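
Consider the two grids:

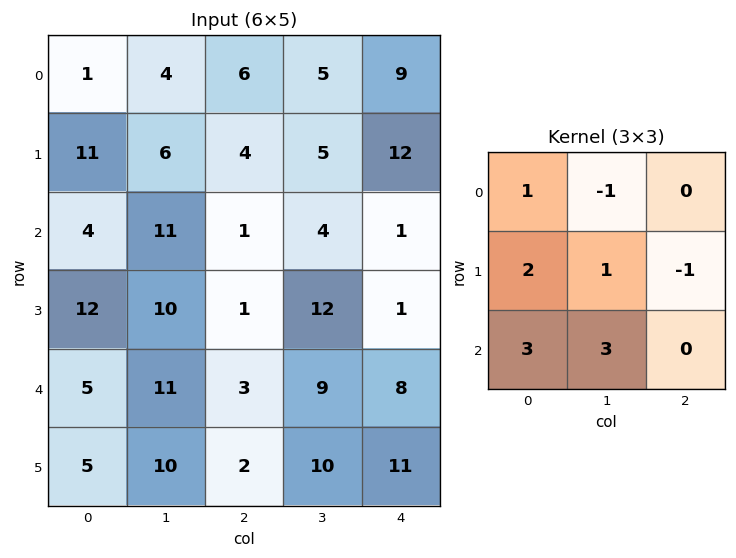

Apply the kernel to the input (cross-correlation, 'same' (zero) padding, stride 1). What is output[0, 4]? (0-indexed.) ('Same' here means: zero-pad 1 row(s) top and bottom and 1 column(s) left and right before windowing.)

The receptive field on the zero-padded input at this output position is [0 0 0 / 5 9 0 / 5 12 0]. Elementwise product with the kernel and sum: 0·1 + 0·-1 + 5·2 + 9·1 + 0·-1 + 5·3 + 12·3.

70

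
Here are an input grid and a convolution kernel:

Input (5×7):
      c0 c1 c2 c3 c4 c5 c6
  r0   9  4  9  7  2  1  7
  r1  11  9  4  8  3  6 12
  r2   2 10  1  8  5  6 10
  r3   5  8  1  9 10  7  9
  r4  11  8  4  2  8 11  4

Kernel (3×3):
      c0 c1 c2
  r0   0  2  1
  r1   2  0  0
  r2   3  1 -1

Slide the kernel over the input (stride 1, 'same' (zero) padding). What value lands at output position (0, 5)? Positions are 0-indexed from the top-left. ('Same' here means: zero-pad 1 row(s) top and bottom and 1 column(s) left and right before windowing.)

7

The receptive field on the zero-padded input at this output position is [0 0 0 / 2 1 7 / 3 6 12]. Elementwise product with the kernel and sum: 0·2 + 0·1 + 2·2 + 3·3 + 6·1 + 12·-1.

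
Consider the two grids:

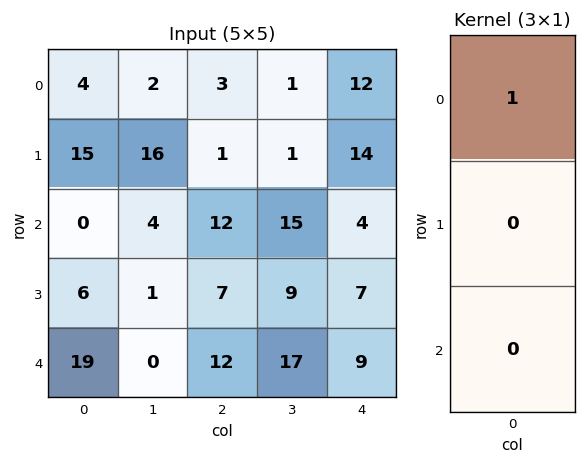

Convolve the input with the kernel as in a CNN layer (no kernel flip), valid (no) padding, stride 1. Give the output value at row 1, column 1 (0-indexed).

16

The receptive field on the input at this output position is [16 / 4 / 1]. Elementwise product with the kernel and sum: 16·1.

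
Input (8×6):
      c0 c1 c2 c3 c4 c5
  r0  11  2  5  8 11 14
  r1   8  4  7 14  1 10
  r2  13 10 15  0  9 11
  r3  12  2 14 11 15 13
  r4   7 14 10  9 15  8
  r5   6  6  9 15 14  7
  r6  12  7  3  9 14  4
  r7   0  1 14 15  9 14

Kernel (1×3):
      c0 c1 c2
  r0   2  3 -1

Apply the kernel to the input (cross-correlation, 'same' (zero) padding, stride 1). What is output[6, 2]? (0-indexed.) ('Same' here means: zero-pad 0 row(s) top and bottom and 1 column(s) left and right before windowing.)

The receptive field on the zero-padded input at this output position is [7 3 9]. Elementwise product with the kernel and sum: 7·2 + 3·3 + 9·-1.

14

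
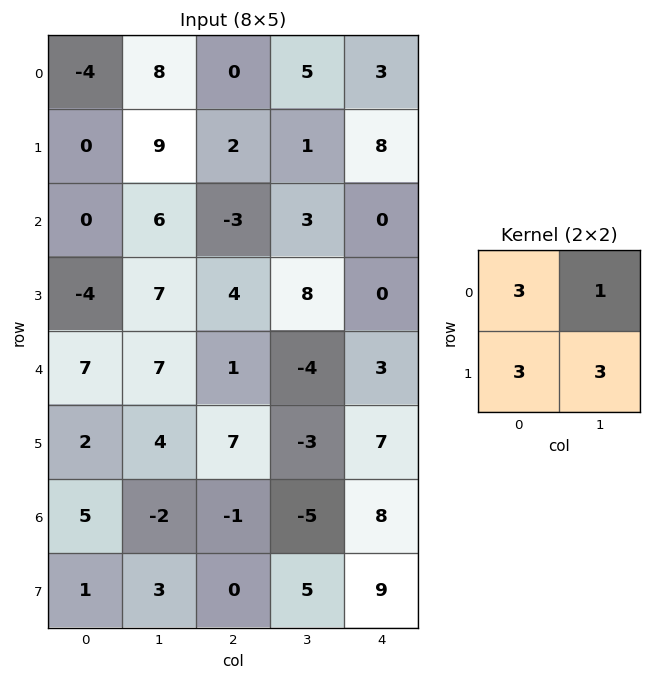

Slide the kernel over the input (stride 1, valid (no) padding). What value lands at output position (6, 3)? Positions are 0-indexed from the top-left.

35

The receptive field on the input at this output position is [-5 8 / 5 9]. Elementwise product with the kernel and sum: -5·3 + 8·1 + 5·3 + 9·3.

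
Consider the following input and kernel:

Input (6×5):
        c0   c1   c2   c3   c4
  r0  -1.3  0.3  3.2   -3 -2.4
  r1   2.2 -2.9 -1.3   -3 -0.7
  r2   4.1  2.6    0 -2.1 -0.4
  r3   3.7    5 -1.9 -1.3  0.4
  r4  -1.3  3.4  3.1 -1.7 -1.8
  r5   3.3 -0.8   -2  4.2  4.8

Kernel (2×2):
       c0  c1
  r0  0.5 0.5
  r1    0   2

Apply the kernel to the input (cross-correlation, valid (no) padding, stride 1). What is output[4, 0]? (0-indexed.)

The receptive field on the input at this output position is [-1.3 3.4 / 3.3 -0.8]. Elementwise product with the kernel and sum: -1.3·0.5 + 3.4·0.5 + -0.8·2.

-0.55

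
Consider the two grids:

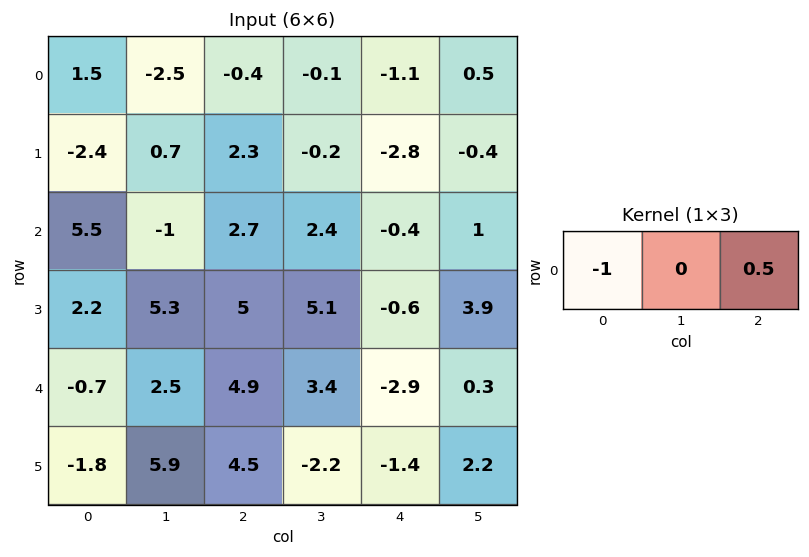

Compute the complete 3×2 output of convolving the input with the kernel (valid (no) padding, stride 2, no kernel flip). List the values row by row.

Output[0,0]: The receptive field on the input at this output position is [1.5 -2.5 -0.4]. Elementwise product with the kernel and sum: 1.5·-1 + -0.4·0.5.
Output[0,1]: The receptive field on the input at this output position is [-0.4 -0.1 -1.1]. Elementwise product with the kernel and sum: -0.4·-1 + -1.1·0.5.

-1.7 -0.15
-4.15 -2.9
3.15 -6.35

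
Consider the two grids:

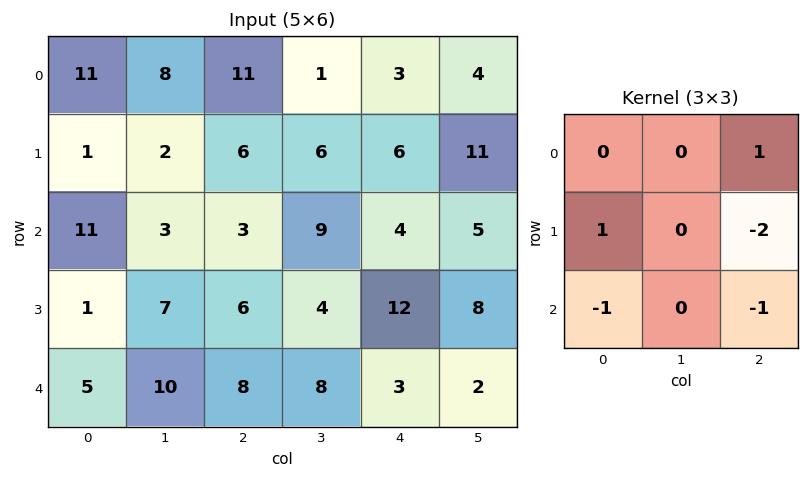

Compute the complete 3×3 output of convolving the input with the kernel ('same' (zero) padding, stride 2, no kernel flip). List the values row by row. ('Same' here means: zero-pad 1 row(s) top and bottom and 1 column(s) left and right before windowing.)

Output[0,0]: The receptive field on the zero-padded input at this output position is [0 0 0 / 0 11 8 / 0 1 2]. Elementwise product with the kernel and sum: 0·1 + 0·1 + 8·-2 + 0·-1 + 2·-1.

-18 -2 -24
-11 -20 -2
-13 -2 12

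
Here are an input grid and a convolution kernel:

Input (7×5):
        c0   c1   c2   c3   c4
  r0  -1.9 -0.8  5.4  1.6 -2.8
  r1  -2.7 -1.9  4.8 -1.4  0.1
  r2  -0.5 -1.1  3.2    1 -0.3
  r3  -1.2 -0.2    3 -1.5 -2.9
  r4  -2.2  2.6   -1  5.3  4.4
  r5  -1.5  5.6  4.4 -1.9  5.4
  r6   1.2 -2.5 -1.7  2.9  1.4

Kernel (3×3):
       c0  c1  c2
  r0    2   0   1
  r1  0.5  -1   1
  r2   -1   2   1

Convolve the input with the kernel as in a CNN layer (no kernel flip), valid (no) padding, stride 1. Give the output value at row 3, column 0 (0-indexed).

The receptive field on the input at this output position is [-1.2 -0.2 3 / -2.2 2.6 -1 / -1.5 5.6 4.4]. Elementwise product with the kernel and sum: -1.2·2 + 3·1 + -2.2·0.5 + 2.6·-1 + -1·1 + -1.5·-1 + 5.6·2 + 4.4·1.

13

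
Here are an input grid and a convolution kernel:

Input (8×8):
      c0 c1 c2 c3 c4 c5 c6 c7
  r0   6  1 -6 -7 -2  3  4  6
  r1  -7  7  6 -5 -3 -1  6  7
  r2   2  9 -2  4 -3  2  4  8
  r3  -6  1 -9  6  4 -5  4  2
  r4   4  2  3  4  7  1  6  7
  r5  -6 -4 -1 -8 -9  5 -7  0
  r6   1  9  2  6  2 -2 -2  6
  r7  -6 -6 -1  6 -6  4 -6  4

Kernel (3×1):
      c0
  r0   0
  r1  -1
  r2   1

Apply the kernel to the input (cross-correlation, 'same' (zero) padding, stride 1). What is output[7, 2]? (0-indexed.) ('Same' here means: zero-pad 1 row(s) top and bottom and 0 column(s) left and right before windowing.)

The receptive field on the zero-padded input at this output position is [2 / -1 / 0]. Elementwise product with the kernel and sum: -1·-1 + 0·1.

1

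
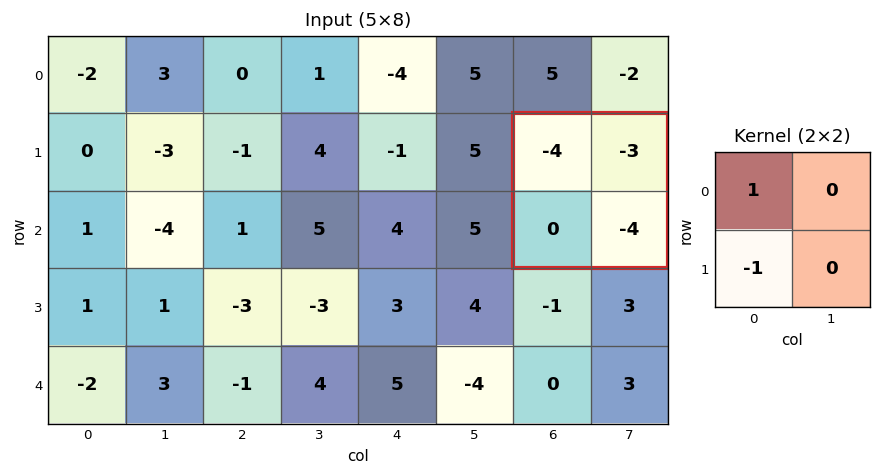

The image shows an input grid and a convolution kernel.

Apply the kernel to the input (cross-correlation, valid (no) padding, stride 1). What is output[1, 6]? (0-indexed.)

The receptive field on the input at this output position is [-4 -3 / 0 -4]. Elementwise product with the kernel and sum: -4·1 + 0·-1.

-4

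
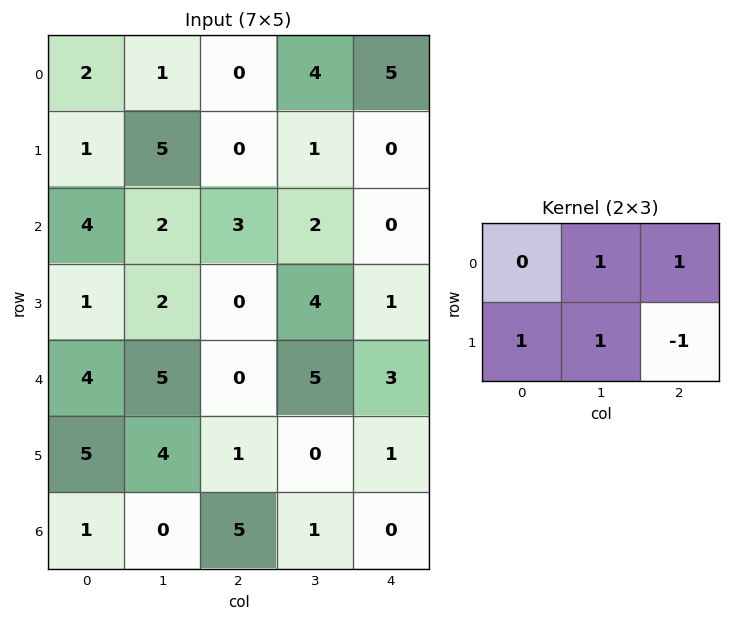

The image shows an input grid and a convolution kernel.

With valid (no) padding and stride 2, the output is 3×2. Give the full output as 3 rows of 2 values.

7 10
8 5
13 8

Output[0,0]: The receptive field on the input at this output position is [2 1 0 / 1 5 0]. Elementwise product with the kernel and sum: 1·1 + 0·1 + 1·1 + 5·1 + 0·-1.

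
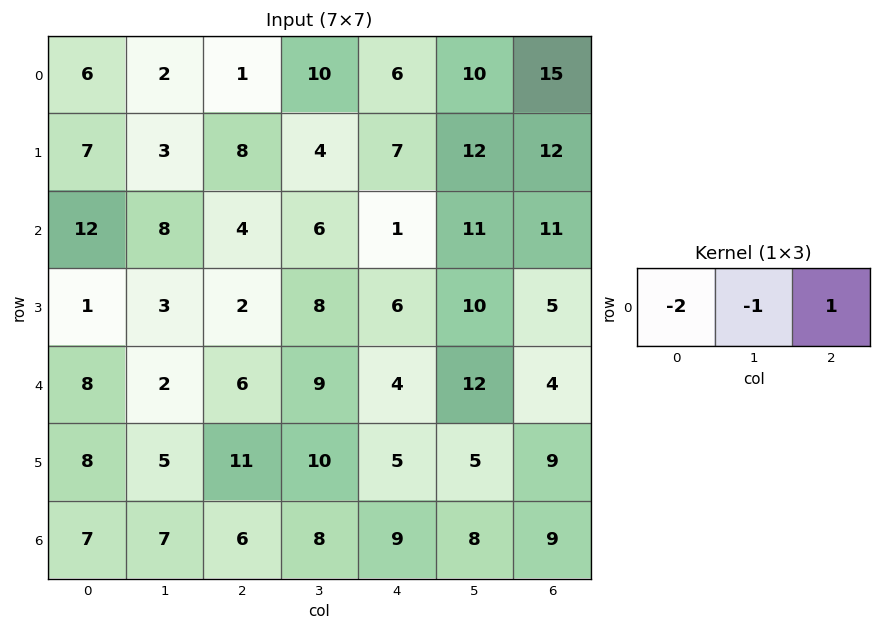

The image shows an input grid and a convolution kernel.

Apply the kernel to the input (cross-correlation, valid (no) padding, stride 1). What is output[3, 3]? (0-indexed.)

-12

The receptive field on the input at this output position is [8 6 10]. Elementwise product with the kernel and sum: 8·-2 + 6·-1 + 10·1.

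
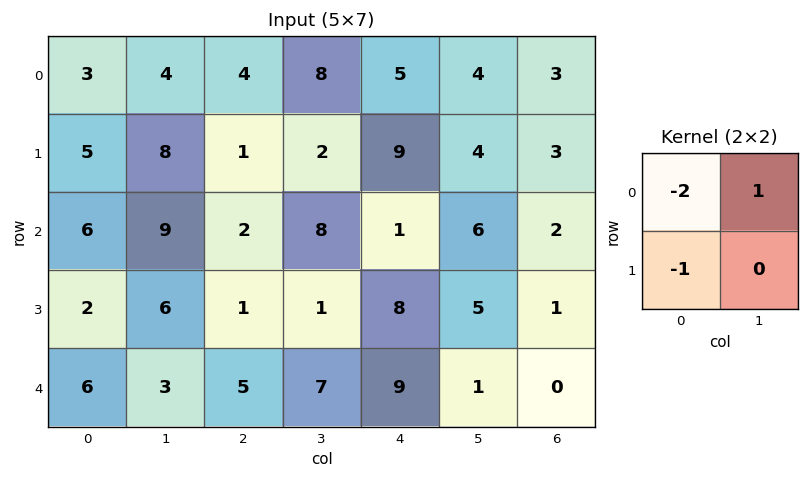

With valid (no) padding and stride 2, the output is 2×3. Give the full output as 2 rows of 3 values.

Output[0,0]: The receptive field on the input at this output position is [3 4 / 5 8]. Elementwise product with the kernel and sum: 3·-2 + 4·1 + 5·-1.
Output[0,1]: The receptive field on the input at this output position is [4 8 / 1 2]. Elementwise product with the kernel and sum: 4·-2 + 8·1 + 1·-1.

-7 -1 -15
-5 3 -4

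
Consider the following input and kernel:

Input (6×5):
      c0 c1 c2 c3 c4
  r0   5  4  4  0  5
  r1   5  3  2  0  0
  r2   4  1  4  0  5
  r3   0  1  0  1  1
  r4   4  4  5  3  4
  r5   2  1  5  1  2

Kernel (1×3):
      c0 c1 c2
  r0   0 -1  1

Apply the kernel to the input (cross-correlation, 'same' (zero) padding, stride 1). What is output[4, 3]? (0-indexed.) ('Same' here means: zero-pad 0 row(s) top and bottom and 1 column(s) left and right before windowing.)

The receptive field on the zero-padded input at this output position is [5 3 4]. Elementwise product with the kernel and sum: 3·-1 + 4·1.

1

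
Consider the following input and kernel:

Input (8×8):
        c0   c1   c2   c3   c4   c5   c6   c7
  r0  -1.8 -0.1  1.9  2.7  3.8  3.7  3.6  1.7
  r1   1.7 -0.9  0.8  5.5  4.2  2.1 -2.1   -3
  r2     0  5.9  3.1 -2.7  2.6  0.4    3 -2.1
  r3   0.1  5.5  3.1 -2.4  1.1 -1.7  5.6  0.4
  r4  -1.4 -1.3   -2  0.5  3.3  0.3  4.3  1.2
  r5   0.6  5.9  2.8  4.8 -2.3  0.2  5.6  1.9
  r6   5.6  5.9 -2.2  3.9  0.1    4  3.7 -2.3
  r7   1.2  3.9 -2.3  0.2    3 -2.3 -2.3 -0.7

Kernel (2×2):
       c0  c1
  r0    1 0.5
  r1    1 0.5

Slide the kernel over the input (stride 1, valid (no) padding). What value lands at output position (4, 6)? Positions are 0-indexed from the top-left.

The receptive field on the input at this output position is [4.3 1.2 / 5.6 1.9]. Elementwise product with the kernel and sum: 4.3·1 + 1.2·0.5 + 5.6·1 + 1.9·0.5.

11.45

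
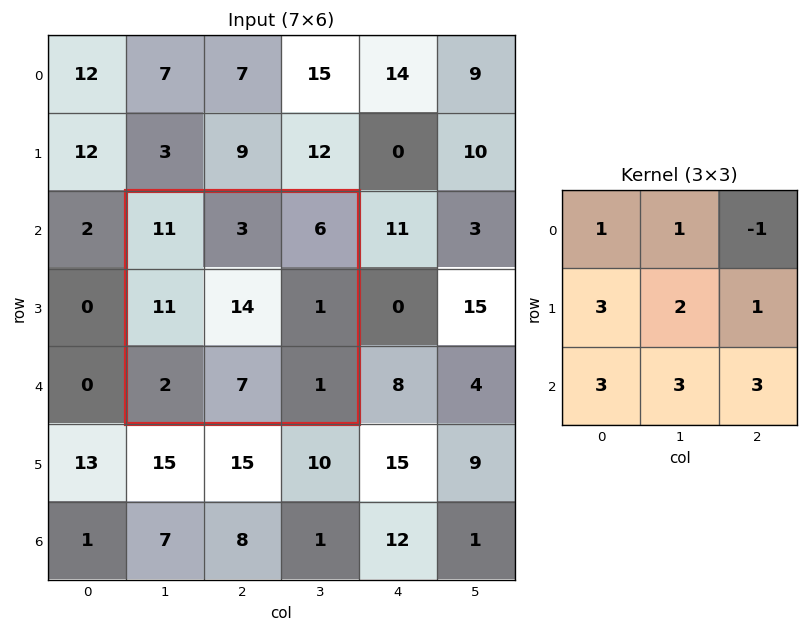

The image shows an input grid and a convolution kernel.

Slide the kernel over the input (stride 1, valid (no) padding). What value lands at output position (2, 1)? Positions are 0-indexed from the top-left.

The receptive field on the input at this output position is [11 3 6 / 11 14 1 / 2 7 1]. Elementwise product with the kernel and sum: 11·1 + 3·1 + 6·-1 + 11·3 + 14·2 + 1·1 + 2·3 + 7·3 + 1·3.

100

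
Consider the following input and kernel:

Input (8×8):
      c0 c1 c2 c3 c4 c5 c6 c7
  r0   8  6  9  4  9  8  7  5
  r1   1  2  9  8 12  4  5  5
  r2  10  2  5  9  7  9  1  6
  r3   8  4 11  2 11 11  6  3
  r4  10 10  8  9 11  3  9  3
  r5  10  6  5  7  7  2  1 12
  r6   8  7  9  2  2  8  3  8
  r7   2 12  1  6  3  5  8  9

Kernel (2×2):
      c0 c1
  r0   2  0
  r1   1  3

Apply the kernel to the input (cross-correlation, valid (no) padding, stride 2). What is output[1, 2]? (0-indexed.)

58

The receptive field on the input at this output position is [7 9 / 11 11]. Elementwise product with the kernel and sum: 7·2 + 11·1 + 11·3.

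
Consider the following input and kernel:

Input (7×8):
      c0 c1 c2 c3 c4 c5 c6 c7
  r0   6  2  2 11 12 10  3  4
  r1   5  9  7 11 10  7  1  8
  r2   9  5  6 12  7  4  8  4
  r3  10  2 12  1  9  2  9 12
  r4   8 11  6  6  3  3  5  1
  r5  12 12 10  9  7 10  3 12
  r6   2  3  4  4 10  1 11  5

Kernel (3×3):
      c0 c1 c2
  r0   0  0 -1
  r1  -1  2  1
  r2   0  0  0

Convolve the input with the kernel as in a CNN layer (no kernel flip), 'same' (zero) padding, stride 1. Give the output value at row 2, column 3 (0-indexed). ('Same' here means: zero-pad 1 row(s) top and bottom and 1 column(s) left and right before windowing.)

15

The receptive field on the zero-padded input at this output position is [7 11 10 / 6 12 7 / 12 1 9]. Elementwise product with the kernel and sum: 10·-1 + 6·-1 + 12·2 + 7·1.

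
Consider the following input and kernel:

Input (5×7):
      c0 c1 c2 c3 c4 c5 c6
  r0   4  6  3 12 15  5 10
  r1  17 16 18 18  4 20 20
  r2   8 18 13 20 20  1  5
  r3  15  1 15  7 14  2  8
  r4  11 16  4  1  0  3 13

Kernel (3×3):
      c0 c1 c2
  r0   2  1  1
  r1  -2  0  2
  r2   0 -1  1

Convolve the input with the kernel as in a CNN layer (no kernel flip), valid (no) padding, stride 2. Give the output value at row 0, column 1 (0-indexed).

5

The receptive field on the input at this output position is [3 12 15 / 18 18 4 / 13 20 20]. Elementwise product with the kernel and sum: 3·2 + 12·1 + 15·1 + 18·-2 + 4·2 + 20·-1 + 20·1.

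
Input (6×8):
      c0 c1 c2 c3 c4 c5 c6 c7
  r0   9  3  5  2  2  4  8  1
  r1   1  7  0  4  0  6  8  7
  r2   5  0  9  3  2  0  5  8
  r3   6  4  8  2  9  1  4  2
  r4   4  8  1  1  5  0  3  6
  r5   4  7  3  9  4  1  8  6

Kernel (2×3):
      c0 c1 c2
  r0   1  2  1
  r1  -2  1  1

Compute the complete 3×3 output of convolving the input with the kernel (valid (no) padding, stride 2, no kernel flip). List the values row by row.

25 15 32
14 12 -6
23 15 9

Output[0,0]: The receptive field on the input at this output position is [9 3 5 / 1 7 0]. Elementwise product with the kernel and sum: 9·1 + 3·2 + 5·1 + 1·-2 + 7·1 + 0·1.
Output[0,1]: The receptive field on the input at this output position is [5 2 2 / 0 4 0]. Elementwise product with the kernel and sum: 5·1 + 2·2 + 2·1 + 0·-2 + 4·1 + 0·1.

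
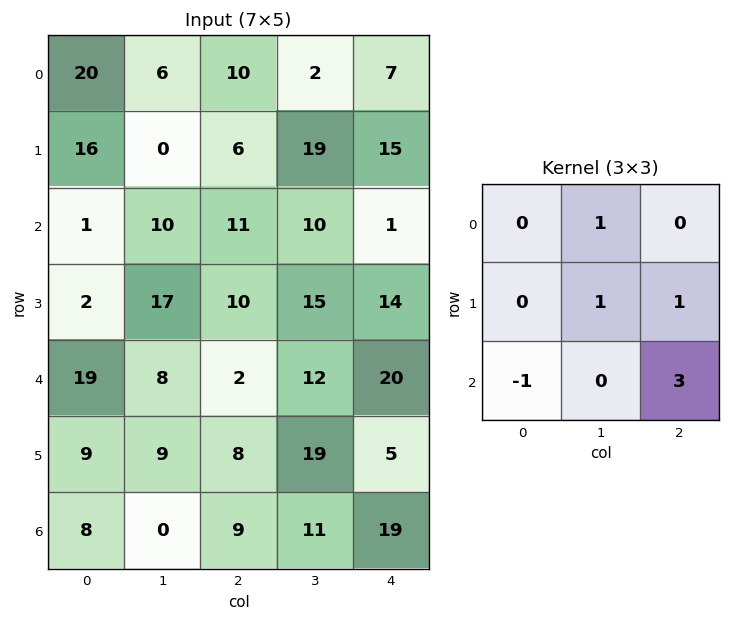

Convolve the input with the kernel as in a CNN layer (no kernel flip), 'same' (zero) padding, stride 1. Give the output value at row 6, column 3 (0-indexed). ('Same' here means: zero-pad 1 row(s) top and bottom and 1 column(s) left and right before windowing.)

49

The receptive field on the zero-padded input at this output position is [8 19 5 / 9 11 19 / 0 0 0]. Elementwise product with the kernel and sum: 19·1 + 11·1 + 19·1 + 0·-1 + 0·3.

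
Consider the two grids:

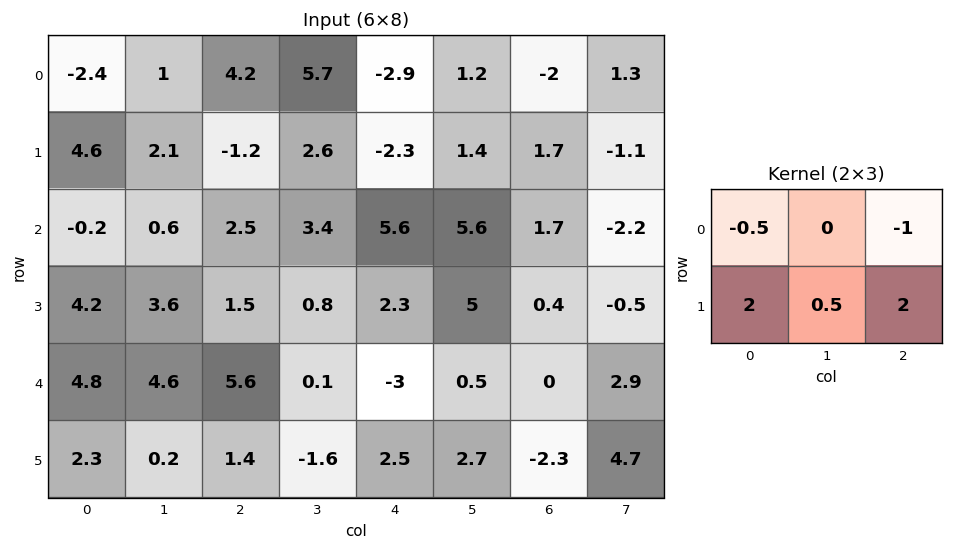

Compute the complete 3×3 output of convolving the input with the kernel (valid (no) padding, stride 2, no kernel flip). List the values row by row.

Output[0,0]: The receptive field on the input at this output position is [-2.4 1 4.2 / 4.6 2.1 -1.2]. Elementwise product with the kernel and sum: -2.4·-0.5 + 4.2·-1 + 4.6·2 + 2.1·0.5 + -1.2·2.

4.85 -4.9 2.95
10.8 1.15 3.4
-0.5 7.2 3.25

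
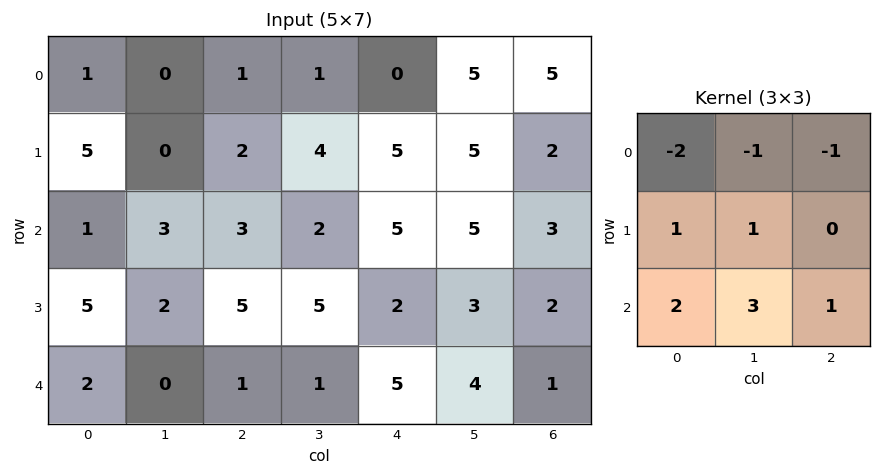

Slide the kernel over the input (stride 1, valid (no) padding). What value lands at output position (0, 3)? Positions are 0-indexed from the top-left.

The receptive field on the input at this output position is [1 0 5 / 4 5 5 / 2 5 5]. Elementwise product with the kernel and sum: 1·-2 + 0·-1 + 5·-1 + 4·1 + 5·1 + 2·2 + 5·3 + 5·1.

26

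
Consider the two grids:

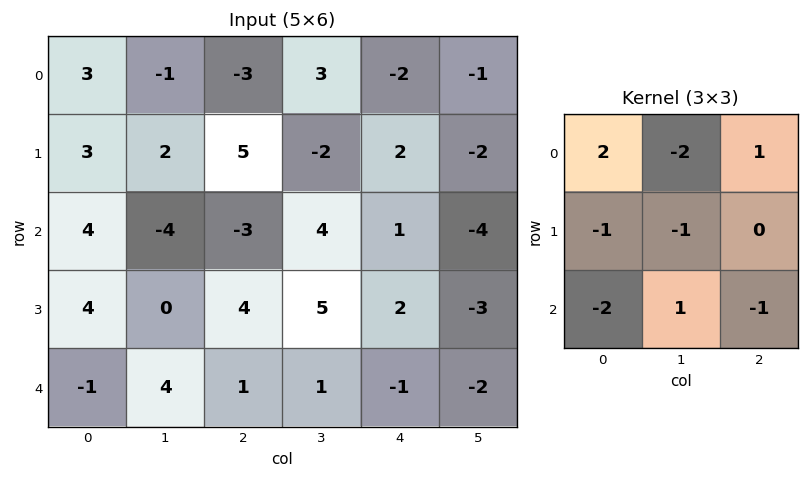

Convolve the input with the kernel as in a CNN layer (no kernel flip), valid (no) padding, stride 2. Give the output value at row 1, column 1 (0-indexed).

-22

The receptive field on the input at this output position is [-3 4 1 / 4 5 2 / 1 1 -1]. Elementwise product with the kernel and sum: -3·2 + 4·-2 + 1·1 + 4·-1 + 5·-1 + 1·-2 + 1·1 + -1·-1.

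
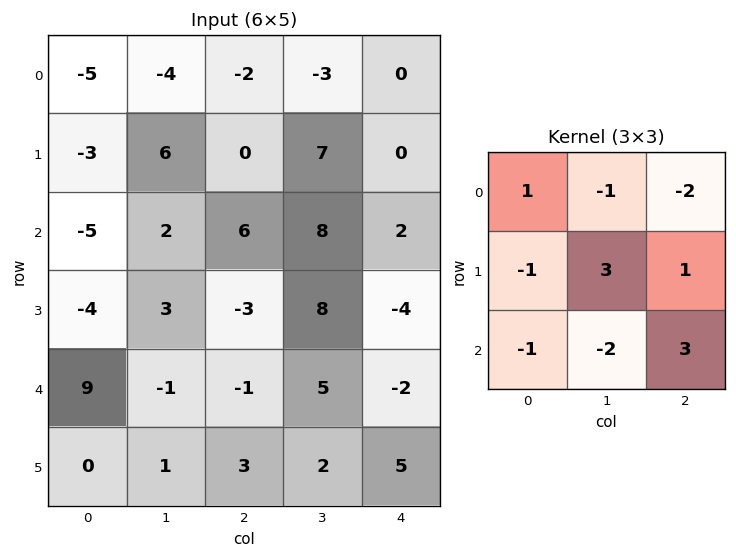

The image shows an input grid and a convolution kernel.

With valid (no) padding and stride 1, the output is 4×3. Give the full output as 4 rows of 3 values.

43 15 6
-3 43 -12
-19 -6 2
-7 -8 19

Output[0,0]: The receptive field on the input at this output position is [-5 -4 -2 / -3 6 0 / -5 2 6]. Elementwise product with the kernel and sum: -5·1 + -4·-1 + -2·-2 + -3·-1 + 6·3 + 0·1 + -5·-1 + 2·-2 + 6·3.
Output[0,1]: The receptive field on the input at this output position is [-4 -2 -3 / 6 0 7 / 2 6 8]. Elementwise product with the kernel and sum: -4·1 + -2·-1 + -3·-2 + 6·-1 + 0·3 + 7·1 + 2·-1 + 6·-2 + 8·3.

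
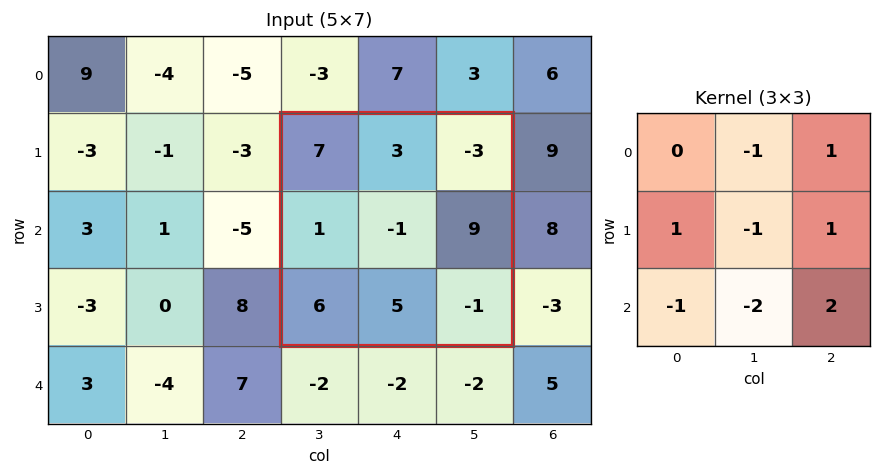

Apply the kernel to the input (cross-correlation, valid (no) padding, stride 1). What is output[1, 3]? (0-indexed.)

The receptive field on the input at this output position is [7 3 -3 / 1 -1 9 / 6 5 -1]. Elementwise product with the kernel and sum: 3·-1 + -3·1 + 1·1 + -1·-1 + 9·1 + 6·-1 + 5·-2 + -1·2.

-13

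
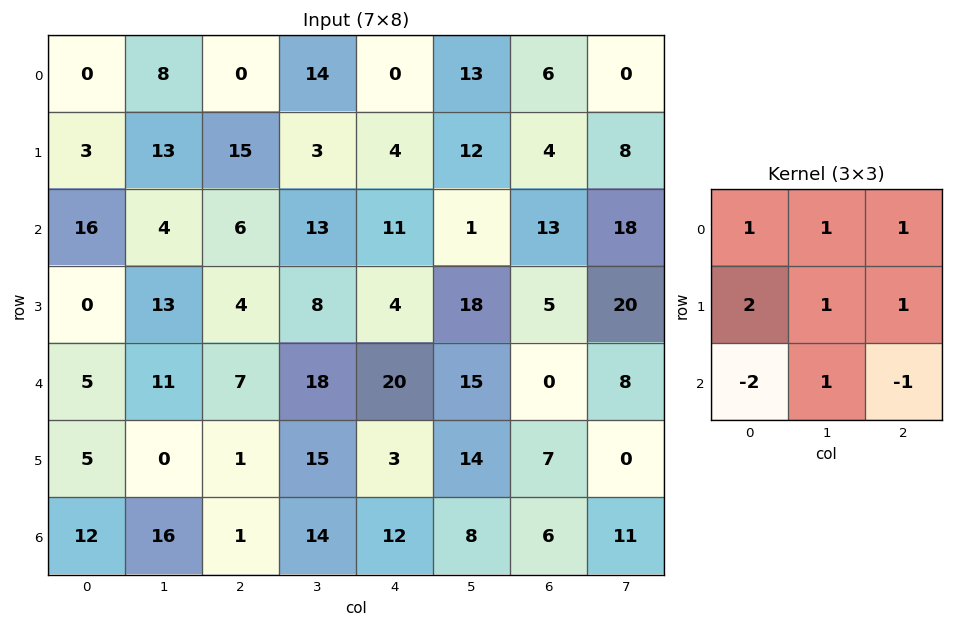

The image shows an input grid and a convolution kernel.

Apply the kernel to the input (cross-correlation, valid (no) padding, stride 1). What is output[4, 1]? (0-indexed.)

The receptive field on the input at this output position is [11 7 18 / 0 1 15 / 16 1 14]. Elementwise product with the kernel and sum: 11·1 + 7·1 + 18·1 + 0·2 + 1·1 + 15·1 + 16·-2 + 1·1 + 14·-1.

7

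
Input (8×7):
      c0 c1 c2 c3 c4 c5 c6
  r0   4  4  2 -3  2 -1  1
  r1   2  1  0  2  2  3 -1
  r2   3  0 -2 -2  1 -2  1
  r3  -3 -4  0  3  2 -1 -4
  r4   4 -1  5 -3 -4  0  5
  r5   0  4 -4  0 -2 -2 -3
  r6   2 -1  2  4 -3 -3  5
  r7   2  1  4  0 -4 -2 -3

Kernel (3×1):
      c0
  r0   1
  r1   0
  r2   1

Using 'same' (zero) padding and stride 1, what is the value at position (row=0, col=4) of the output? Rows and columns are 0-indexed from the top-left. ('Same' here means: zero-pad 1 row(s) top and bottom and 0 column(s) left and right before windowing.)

The receptive field on the zero-padded input at this output position is [0 / 2 / 2]. Elementwise product with the kernel and sum: 0·1 + 2·1.

2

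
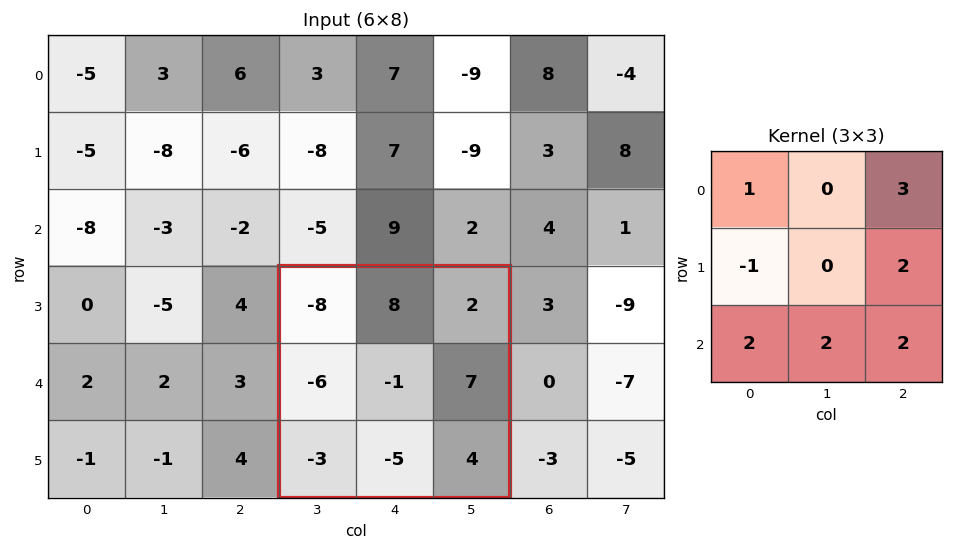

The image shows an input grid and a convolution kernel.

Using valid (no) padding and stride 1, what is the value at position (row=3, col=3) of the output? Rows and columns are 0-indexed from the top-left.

10

The receptive field on the input at this output position is [-8 8 2 / -6 -1 7 / -3 -5 4]. Elementwise product with the kernel and sum: -8·1 + 2·3 + -6·-1 + 7·2 + -3·2 + -5·2 + 4·2.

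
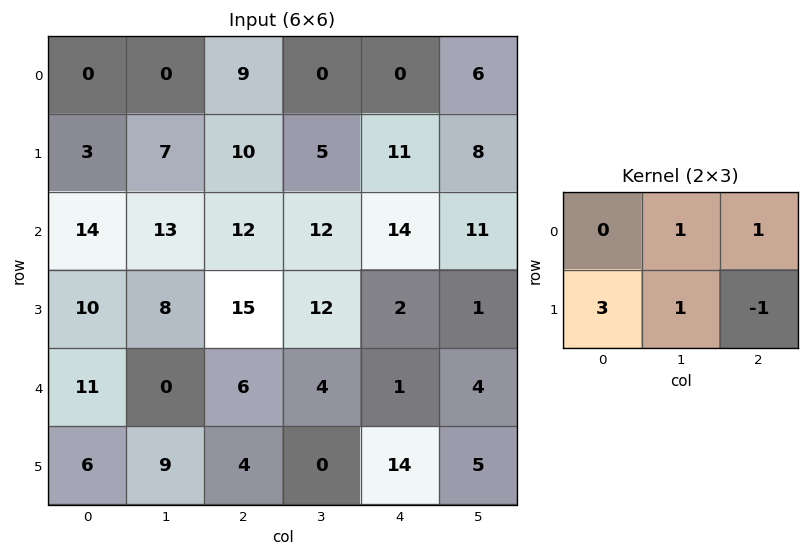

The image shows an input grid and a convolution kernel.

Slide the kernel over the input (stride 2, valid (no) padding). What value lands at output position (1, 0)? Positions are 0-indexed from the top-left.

The receptive field on the input at this output position is [14 13 12 / 10 8 15]. Elementwise product with the kernel and sum: 13·1 + 12·1 + 10·3 + 8·1 + 15·-1.

48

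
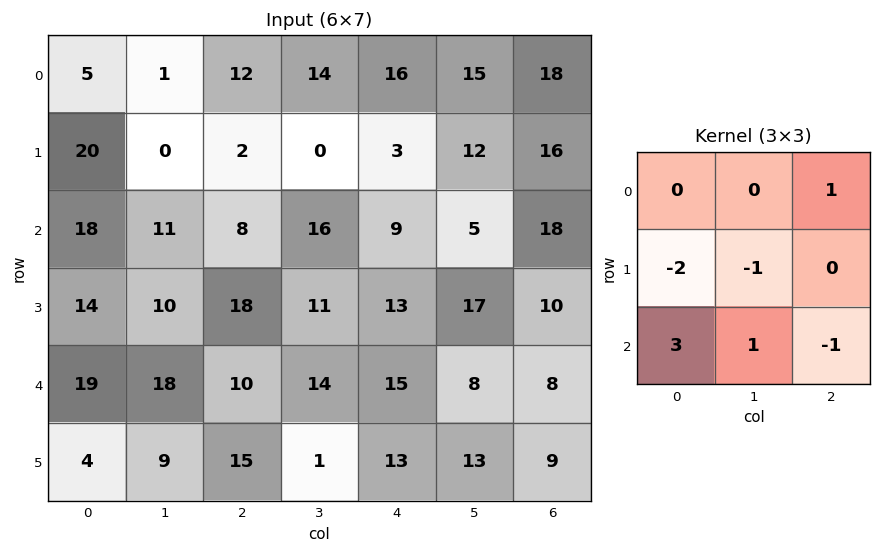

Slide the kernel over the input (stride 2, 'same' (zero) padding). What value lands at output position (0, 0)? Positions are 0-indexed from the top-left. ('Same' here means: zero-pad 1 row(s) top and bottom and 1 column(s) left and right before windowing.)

15

The receptive field on the zero-padded input at this output position is [0 0 0 / 0 5 1 / 0 20 0]. Elementwise product with the kernel and sum: 0·1 + 0·-2 + 5·-1 + 0·3 + 20·1 + 0·-1.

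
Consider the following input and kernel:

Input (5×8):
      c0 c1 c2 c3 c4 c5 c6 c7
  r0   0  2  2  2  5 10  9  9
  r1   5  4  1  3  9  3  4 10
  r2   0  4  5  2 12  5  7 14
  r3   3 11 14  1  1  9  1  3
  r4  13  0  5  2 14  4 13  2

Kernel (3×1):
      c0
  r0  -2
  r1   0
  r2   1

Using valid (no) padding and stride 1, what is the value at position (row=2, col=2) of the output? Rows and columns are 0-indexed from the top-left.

-5

The receptive field on the input at this output position is [5 / 14 / 5]. Elementwise product with the kernel and sum: 5·-2 + 5·1.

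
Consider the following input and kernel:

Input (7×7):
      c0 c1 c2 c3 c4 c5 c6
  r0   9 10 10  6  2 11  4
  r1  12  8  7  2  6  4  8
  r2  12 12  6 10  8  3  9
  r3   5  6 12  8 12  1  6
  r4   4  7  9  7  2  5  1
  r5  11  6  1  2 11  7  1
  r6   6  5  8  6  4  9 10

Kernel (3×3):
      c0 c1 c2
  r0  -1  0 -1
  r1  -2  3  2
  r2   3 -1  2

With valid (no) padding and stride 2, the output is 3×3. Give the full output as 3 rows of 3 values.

31 16 49
37 34 -23
14 41 21

Output[0,0]: The receptive field on the input at this output position is [9 10 10 / 12 8 7 / 12 12 6]. Elementwise product with the kernel and sum: 9·-1 + 10·-1 + 12·-2 + 8·3 + 7·2 + 12·3 + 12·-1 + 6·2.
Output[0,1]: The receptive field on the input at this output position is [10 6 2 / 7 2 6 / 6 10 8]. Elementwise product with the kernel and sum: 10·-1 + 2·-1 + 7·-2 + 2·3 + 6·2 + 6·3 + 10·-1 + 8·2.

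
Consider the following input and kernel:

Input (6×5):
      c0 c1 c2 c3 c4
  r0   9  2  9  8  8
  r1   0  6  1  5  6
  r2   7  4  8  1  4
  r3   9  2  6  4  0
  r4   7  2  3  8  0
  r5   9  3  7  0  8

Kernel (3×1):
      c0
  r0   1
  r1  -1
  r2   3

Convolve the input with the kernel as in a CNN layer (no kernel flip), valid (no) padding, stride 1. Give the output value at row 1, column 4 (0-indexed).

2

The receptive field on the input at this output position is [6 / 4 / 0]. Elementwise product with the kernel and sum: 6·1 + 4·-1 + 0·3.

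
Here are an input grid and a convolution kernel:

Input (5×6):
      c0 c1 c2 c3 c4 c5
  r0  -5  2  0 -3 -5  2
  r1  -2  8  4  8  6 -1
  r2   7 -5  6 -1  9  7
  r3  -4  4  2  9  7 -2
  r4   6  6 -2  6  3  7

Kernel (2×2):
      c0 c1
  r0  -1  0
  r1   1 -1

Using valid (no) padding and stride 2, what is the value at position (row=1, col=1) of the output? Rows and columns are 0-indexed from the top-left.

The receptive field on the input at this output position is [6 -1 / 2 9]. Elementwise product with the kernel and sum: 6·-1 + 2·1 + 9·-1.

-13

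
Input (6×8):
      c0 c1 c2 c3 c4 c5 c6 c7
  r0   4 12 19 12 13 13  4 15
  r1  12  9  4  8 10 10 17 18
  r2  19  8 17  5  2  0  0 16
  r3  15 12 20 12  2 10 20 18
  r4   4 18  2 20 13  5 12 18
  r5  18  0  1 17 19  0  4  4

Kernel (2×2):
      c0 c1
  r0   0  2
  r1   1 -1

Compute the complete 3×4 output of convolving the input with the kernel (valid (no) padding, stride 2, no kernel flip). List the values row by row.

Output[0,0]: The receptive field on the input at this output position is [4 12 / 12 9]. Elementwise product with the kernel and sum: 12·2 + 12·1 + 9·-1.
Output[0,1]: The receptive field on the input at this output position is [19 12 / 4 8]. Elementwise product with the kernel and sum: 12·2 + 4·1 + 8·-1.

27 20 26 29
19 18 -8 34
54 24 29 36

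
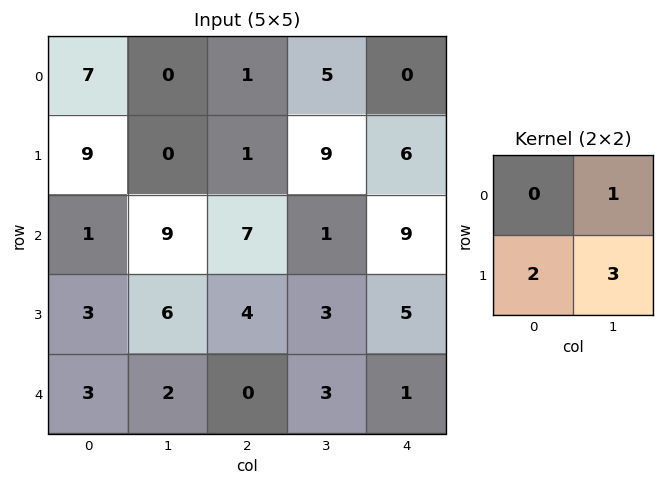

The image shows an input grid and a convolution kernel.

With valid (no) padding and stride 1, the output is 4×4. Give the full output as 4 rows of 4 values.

Output[0,0]: The receptive field on the input at this output position is [7 0 / 9 0]. Elementwise product with the kernel and sum: 0·1 + 9·2 + 0·3.
Output[0,1]: The receptive field on the input at this output position is [0 1 / 0 1]. Elementwise product with the kernel and sum: 1·1 + 0·2 + 1·3.

18 4 34 36
29 40 26 35
33 31 18 30
18 8 12 14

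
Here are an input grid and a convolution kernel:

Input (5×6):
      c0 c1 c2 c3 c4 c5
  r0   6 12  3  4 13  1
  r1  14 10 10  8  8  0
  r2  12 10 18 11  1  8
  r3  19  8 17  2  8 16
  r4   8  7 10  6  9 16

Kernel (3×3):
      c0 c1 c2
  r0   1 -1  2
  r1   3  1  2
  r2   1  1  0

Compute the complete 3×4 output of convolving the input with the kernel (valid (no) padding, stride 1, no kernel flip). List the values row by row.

Output[0,0]: The receptive field on the input at this output position is [6 12 3 / 14 10 10 / 12 10 18]. Elementwise product with the kernel and sum: 6·1 + 12·-1 + 3·2 + 14·3 + 10·1 + 10·2 + 12·1 + 10·1.

94 101 108 37
133 111 104 60
152 76 94 87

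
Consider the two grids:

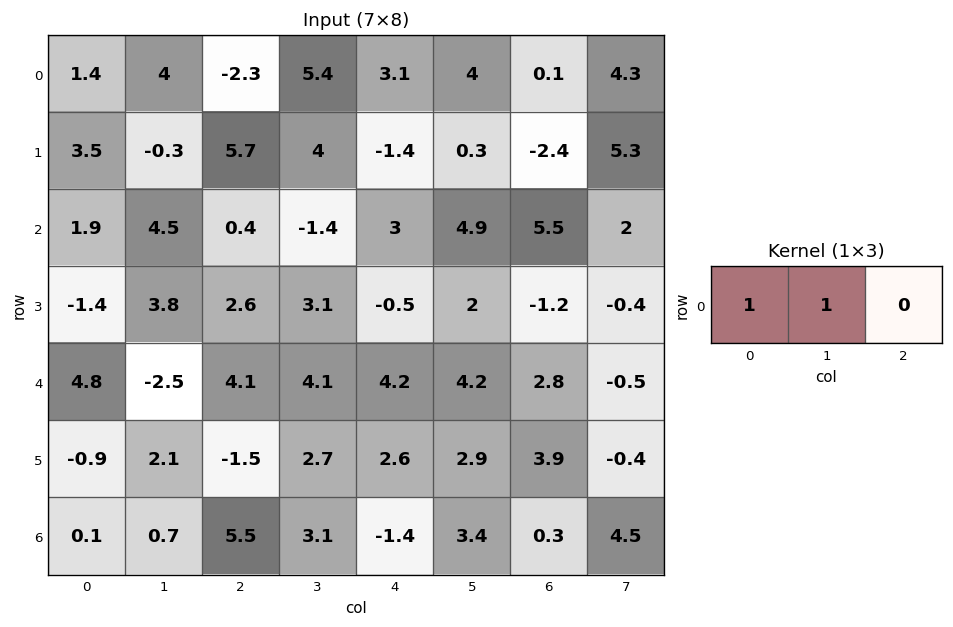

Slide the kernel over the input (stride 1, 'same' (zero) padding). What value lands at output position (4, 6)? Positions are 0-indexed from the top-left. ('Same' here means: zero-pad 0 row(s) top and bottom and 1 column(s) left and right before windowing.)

The receptive field on the zero-padded input at this output position is [4.2 2.8 -0.5]. Elementwise product with the kernel and sum: 4.2·1 + 2.8·1.

7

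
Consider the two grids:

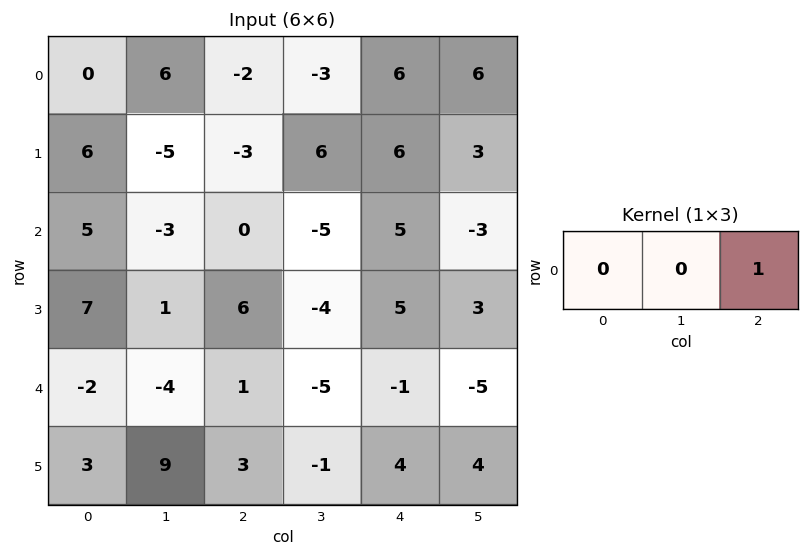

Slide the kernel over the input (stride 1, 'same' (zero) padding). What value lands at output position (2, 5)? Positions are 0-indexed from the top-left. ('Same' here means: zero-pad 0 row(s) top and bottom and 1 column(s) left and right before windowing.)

0

The receptive field on the zero-padded input at this output position is [5 -3 0]. Elementwise product with the kernel and sum: 0·1.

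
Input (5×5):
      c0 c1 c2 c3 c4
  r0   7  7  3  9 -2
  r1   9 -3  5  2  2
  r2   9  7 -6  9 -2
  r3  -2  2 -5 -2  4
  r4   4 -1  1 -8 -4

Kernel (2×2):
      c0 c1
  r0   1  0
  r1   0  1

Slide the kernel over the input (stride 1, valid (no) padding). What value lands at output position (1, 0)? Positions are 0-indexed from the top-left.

16

The receptive field on the input at this output position is [9 -3 / 9 7]. Elementwise product with the kernel and sum: 9·1 + 7·1.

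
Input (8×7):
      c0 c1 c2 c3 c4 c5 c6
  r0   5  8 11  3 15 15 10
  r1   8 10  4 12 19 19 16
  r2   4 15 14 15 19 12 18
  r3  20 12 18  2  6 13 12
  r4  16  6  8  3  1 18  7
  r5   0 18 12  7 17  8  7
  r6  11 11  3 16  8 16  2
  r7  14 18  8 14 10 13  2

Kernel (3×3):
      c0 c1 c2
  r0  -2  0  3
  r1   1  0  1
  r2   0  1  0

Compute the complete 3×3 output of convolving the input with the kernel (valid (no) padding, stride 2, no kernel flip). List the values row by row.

Output[0,0]: The receptive field on the input at this output position is [5 8 11 / 8 10 4 / 4 15 14]. Elementwise product with the kernel and sum: 5·-2 + 11·3 + 8·1 + 4·1 + 15·1.

50 61 47
78 56 52
15 32 59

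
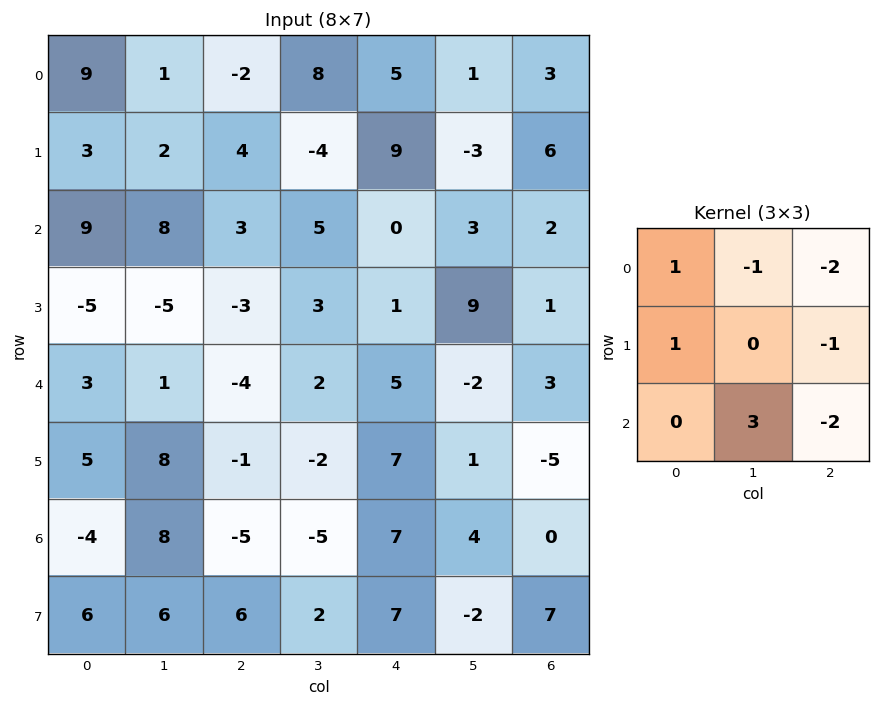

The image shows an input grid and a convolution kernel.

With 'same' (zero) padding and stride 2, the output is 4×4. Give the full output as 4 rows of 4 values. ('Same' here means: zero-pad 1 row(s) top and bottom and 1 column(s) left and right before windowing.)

4 13 40 19
-20 -6 -20 -3
13 -8 7 -9
-23 40 5 31

Output[0,0]: The receptive field on the zero-padded input at this output position is [0 0 0 / 0 9 1 / 0 3 2]. Elementwise product with the kernel and sum: 0·1 + 0·-1 + 0·-2 + 0·1 + 1·-1 + 3·3 + 2·-2.
Output[0,1]: The receptive field on the zero-padded input at this output position is [0 0 0 / 1 -2 8 / 2 4 -4]. Elementwise product with the kernel and sum: 0·1 + 0·-1 + 0·-2 + 1·1 + 8·-1 + 4·3 + -4·-2.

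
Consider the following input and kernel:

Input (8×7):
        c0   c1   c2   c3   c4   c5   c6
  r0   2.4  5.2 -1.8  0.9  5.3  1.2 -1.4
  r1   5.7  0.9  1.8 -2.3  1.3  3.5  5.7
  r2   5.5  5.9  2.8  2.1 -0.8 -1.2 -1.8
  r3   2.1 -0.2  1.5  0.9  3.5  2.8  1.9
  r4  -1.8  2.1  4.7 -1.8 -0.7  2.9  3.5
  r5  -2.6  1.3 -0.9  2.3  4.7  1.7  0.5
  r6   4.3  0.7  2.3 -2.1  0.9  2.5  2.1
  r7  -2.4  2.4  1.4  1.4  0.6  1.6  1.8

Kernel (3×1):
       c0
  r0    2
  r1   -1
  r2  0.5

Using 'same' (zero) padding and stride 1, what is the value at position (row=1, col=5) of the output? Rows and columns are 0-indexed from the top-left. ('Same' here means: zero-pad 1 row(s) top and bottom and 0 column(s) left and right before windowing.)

The receptive field on the zero-padded input at this output position is [1.2 / 3.5 / -1.2]. Elementwise product with the kernel and sum: 1.2·2 + 3.5·-1 + -1.2·0.5.

-1.7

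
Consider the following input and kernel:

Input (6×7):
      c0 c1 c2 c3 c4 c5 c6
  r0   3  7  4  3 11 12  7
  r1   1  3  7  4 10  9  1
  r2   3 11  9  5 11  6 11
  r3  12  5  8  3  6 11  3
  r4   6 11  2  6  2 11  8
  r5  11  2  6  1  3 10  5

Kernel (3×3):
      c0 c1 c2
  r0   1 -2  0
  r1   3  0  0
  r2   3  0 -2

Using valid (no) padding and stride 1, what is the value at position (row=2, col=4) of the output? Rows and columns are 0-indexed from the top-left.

7

The receptive field on the input at this output position is [11 6 11 / 6 11 3 / 2 11 8]. Elementwise product with the kernel and sum: 11·1 + 6·-2 + 6·3 + 2·3 + 8·-2.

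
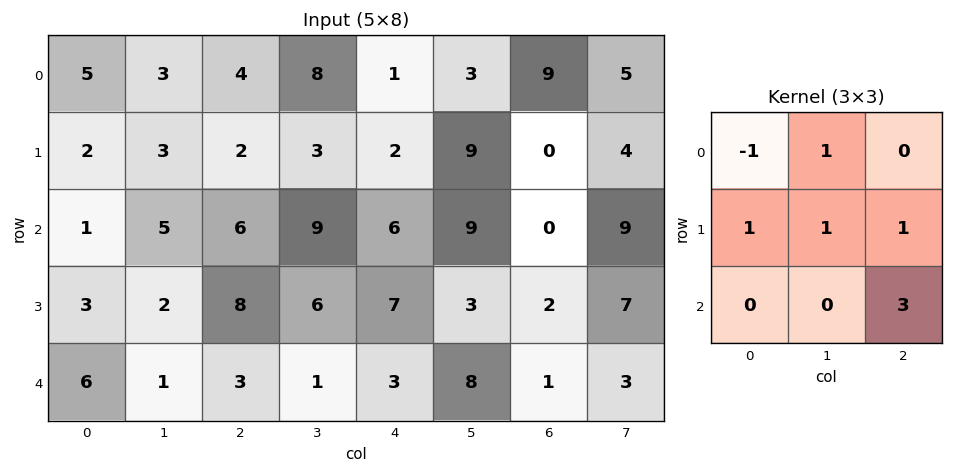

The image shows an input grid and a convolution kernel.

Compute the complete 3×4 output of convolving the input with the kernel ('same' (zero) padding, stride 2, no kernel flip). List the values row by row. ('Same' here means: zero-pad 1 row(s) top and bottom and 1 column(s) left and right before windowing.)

Output[0,0]: The receptive field on the zero-padded input at this output position is [0 0 0 / 0 5 3 / 0 2 3]. Elementwise product with the kernel and sum: 0·-1 + 0·1 + 0·1 + 5·1 + 3·1 + 3·3.
Output[0,1]: The receptive field on the zero-padded input at this output position is [0 0 0 / 3 4 8 / 3 2 3]. Elementwise product with the kernel and sum: 0·-1 + 0·1 + 3·1 + 4·1 + 8·1 + 3·3.

17 24 39 29
14 37 32 30
10 11 13 11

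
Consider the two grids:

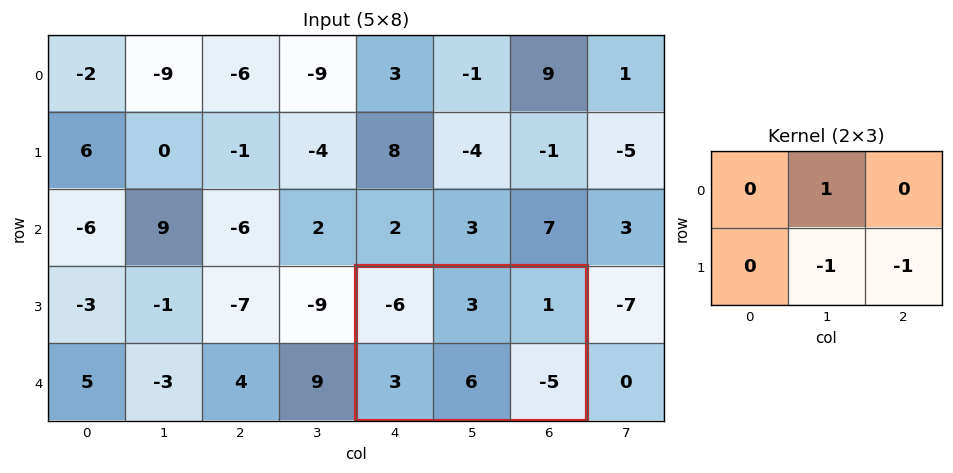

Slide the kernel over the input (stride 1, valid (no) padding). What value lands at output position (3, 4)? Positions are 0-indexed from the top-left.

2

The receptive field on the input at this output position is [-6 3 1 / 3 6 -5]. Elementwise product with the kernel and sum: 3·1 + 6·-1 + -5·-1.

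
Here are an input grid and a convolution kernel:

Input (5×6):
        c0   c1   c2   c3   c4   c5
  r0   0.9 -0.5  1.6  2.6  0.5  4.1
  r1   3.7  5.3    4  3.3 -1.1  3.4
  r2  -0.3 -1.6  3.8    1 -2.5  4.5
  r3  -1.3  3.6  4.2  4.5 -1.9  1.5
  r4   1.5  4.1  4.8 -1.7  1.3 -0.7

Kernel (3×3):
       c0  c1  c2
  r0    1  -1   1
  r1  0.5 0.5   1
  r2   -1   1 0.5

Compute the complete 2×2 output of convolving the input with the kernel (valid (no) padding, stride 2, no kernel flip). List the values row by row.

Output[0,0]: The receptive field on the input at this output position is [0.9 -0.5 1.6 / 3.7 5.3 4 / -0.3 -1.6 3.8]. Elementwise product with the kernel and sum: 0.9·1 + -0.5·-1 + 1.6·1 + 3.7·0.5 + 5.3·0.5 + 4·1 + -0.3·-1 + -1.6·1 + 3.8·0.5.
Output[0,1]: The receptive field on the input at this output position is [1.6 2.6 0.5 / 4 3.3 -1.1 / 3.8 1 -2.5]. Elementwise product with the kernel and sum: 1.6·1 + 2.6·-1 + 0.5·1 + 4·0.5 + 3.3·0.5 + -1.1·1 + 3.8·-1 + 1·1 + -2.5·0.5.

12.1 -2
15.45 -3.1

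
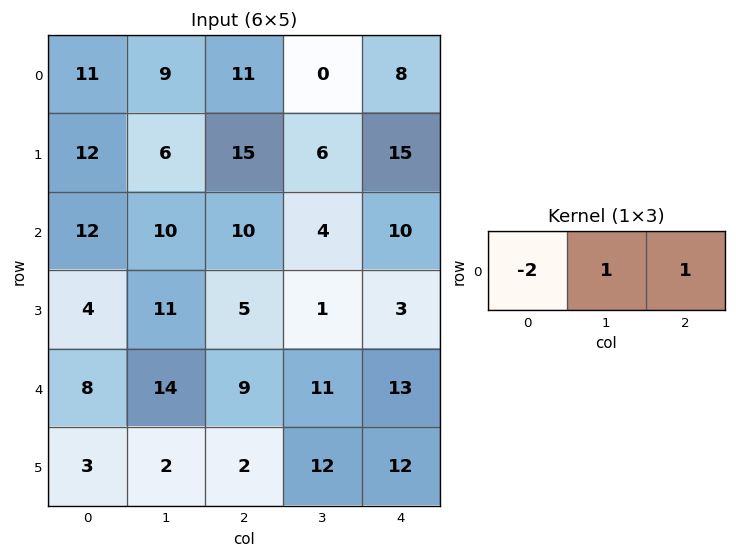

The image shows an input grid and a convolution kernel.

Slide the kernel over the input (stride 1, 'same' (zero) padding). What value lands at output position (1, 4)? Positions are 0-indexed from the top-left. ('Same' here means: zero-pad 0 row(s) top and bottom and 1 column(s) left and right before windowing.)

The receptive field on the zero-padded input at this output position is [6 15 0]. Elementwise product with the kernel and sum: 6·-2 + 15·1 + 0·1.

3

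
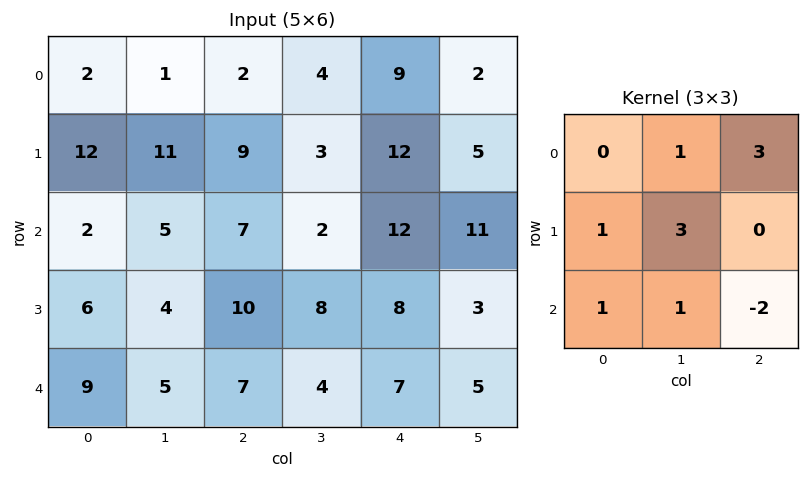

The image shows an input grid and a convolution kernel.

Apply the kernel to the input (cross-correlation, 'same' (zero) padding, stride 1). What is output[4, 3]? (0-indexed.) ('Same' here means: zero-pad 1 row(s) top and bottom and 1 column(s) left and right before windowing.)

The receptive field on the zero-padded input at this output position is [10 8 8 / 7 4 7 / 0 0 0]. Elementwise product with the kernel and sum: 8·1 + 8·3 + 7·1 + 4·3 + 0·1 + 0·1 + 0·-2.

51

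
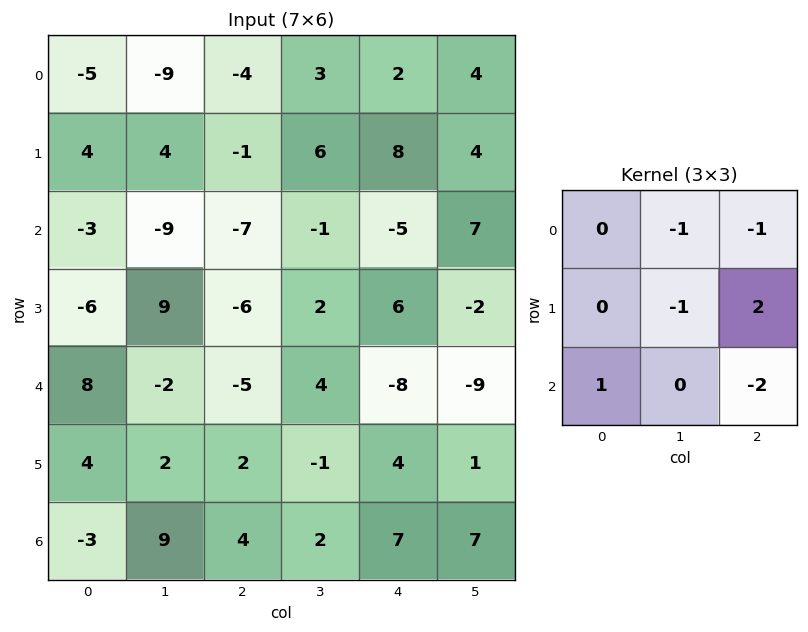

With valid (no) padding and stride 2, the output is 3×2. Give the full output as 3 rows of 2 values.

Output[0,0]: The receptive field on the input at this output position is [-5 -9 -4 / 4 4 -1 / -3 -9 -7]. Elementwise product with the kernel and sum: -9·-1 + -4·-1 + 4·-1 + -1·2 + -3·1 + -7·-2.

18 8
13 27
-2 3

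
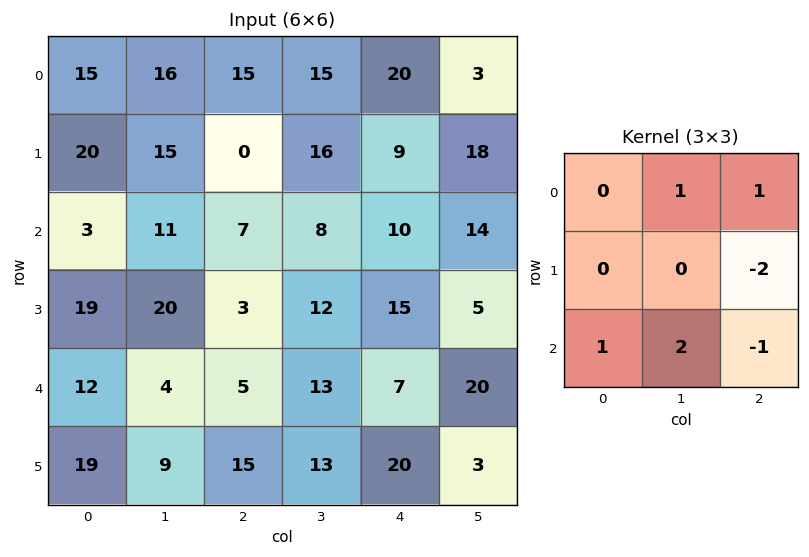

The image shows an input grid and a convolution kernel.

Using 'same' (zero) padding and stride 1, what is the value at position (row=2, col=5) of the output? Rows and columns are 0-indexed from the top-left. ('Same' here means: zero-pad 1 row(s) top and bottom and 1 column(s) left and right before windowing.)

43

The receptive field on the zero-padded input at this output position is [9 18 0 / 10 14 0 / 15 5 0]. Elementwise product with the kernel and sum: 18·1 + 0·1 + 0·-2 + 15·1 + 5·2 + 0·-1.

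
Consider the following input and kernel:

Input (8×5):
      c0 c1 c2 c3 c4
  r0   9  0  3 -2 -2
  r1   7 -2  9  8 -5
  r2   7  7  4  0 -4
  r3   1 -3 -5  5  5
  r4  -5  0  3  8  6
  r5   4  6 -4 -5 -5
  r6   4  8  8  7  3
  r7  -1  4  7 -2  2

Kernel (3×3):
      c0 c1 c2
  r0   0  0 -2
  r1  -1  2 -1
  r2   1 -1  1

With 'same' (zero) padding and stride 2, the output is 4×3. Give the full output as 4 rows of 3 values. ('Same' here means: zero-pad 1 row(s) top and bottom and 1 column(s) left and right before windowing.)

Output[0,0]: The receptive field on the zero-padded input at this output position is [0 0 0 / 0 9 0 / 0 7 -2]. Elementwise product with the kernel and sum: 0·-2 + 0·-1 + 9·2 + 0·-1 + 0·1 + 7·-1 + -2·1.

9 5 11
7 -8 -8
-2 -7 4
-7 6 -5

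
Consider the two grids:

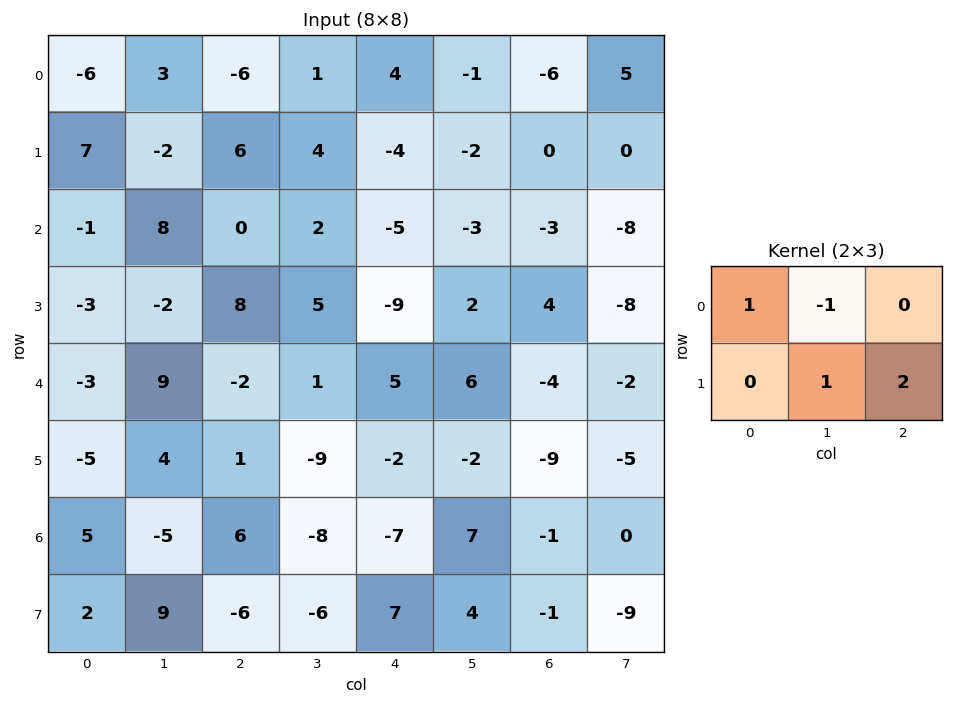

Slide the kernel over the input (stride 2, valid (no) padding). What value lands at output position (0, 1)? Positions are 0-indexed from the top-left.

The receptive field on the input at this output position is [-6 1 4 / 6 4 -4]. Elementwise product with the kernel and sum: -6·1 + 1·-1 + 4·1 + -4·2.

-11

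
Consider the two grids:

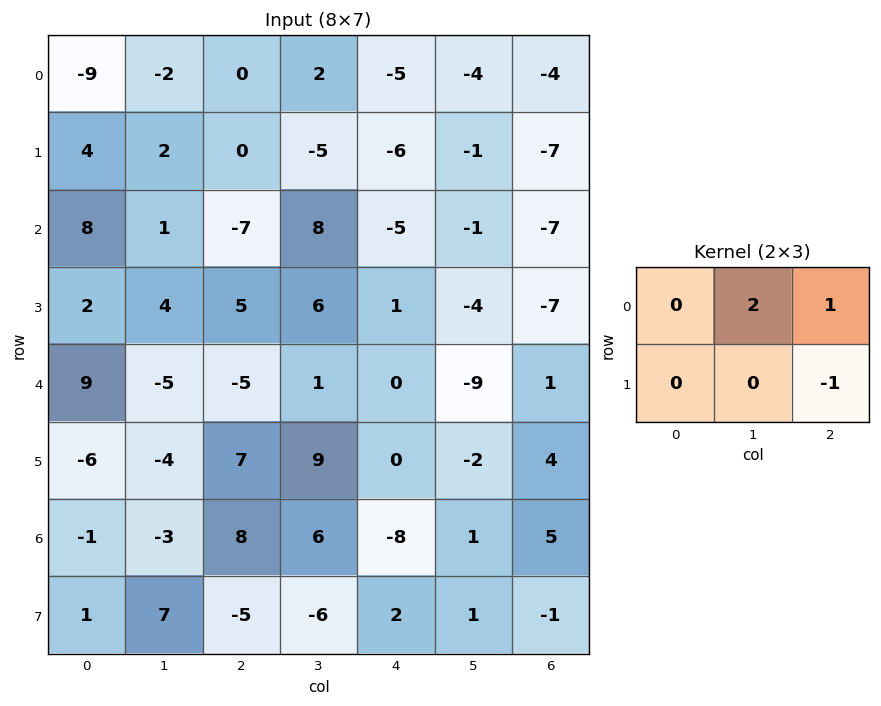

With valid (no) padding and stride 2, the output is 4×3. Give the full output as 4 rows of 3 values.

Output[0,0]: The receptive field on the input at this output position is [-9 -2 0 / 4 2 0]. Elementwise product with the kernel and sum: -2·2 + 0·1 + 0·-1.

-4 5 -5
-10 10 -2
-22 2 -21
7 2 8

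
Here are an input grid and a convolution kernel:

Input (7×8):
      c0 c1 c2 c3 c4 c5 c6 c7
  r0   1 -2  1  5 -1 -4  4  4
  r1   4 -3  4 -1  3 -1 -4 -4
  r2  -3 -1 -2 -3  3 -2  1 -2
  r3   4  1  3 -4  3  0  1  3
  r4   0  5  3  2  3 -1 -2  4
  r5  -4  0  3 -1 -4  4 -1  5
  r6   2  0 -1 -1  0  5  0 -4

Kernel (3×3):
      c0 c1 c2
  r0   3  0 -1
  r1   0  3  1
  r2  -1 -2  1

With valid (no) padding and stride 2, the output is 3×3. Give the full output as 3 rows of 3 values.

0 15 -12
-8 -22 6
-3 2 12

Output[0,0]: The receptive field on the input at this output position is [1 -2 1 / 4 -3 4 / -3 -1 -2]. Elementwise product with the kernel and sum: 1·3 + 1·-1 + -3·3 + 4·1 + -3·-1 + -1·-2 + -2·1.
Output[0,1]: The receptive field on the input at this output position is [1 5 -1 / 4 -1 3 / -2 -3 3]. Elementwise product with the kernel and sum: 1·3 + -1·-1 + -1·3 + 3·1 + -2·-1 + -3·-2 + 3·1.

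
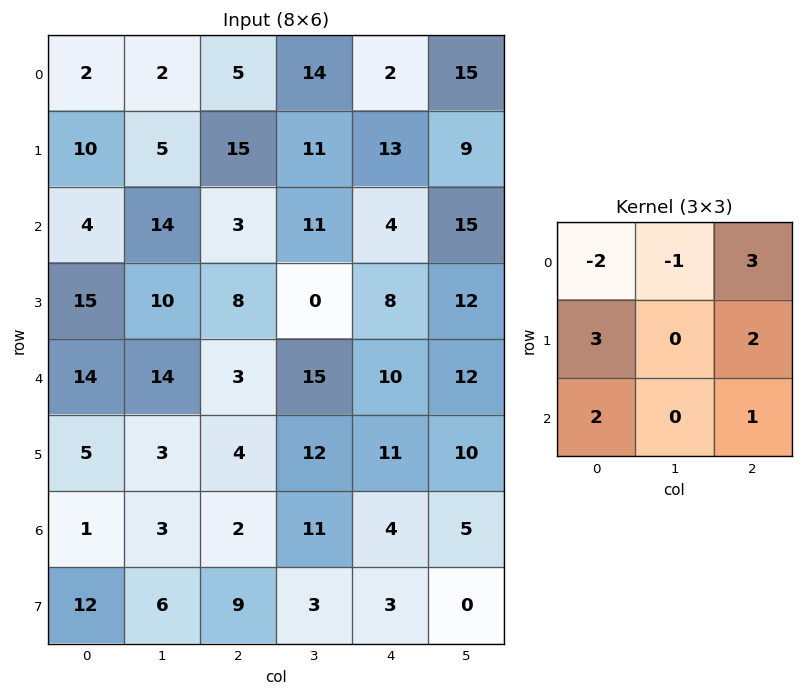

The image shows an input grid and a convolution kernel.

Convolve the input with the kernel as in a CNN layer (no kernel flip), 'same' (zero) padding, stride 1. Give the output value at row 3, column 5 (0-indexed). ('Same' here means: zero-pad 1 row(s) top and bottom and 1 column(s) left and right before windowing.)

21

The receptive field on the zero-padded input at this output position is [4 15 0 / 8 12 0 / 10 12 0]. Elementwise product with the kernel and sum: 4·-2 + 15·-1 + 0·3 + 8·3 + 0·2 + 10·2 + 0·1.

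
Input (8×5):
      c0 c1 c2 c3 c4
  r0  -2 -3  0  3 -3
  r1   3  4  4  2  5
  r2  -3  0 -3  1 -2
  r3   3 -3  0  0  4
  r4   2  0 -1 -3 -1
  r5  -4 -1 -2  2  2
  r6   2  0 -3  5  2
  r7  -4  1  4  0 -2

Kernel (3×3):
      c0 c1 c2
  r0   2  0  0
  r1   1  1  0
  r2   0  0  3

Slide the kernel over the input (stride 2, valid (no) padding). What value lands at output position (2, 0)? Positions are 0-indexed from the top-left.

-10

The receptive field on the input at this output position is [2 0 -1 / -4 -1 -2 / 2 0 -3]. Elementwise product with the kernel and sum: 2·2 + -4·1 + -1·1 + -3·3.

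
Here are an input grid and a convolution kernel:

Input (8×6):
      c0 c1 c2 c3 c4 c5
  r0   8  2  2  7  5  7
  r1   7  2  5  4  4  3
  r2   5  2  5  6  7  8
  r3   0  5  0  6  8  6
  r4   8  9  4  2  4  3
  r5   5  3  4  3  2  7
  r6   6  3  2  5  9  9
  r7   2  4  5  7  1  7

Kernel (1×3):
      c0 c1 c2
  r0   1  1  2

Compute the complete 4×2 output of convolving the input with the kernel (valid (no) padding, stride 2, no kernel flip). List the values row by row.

14 19
17 25
25 14
13 25

Output[0,0]: The receptive field on the input at this output position is [8 2 2]. Elementwise product with the kernel and sum: 8·1 + 2·1 + 2·2.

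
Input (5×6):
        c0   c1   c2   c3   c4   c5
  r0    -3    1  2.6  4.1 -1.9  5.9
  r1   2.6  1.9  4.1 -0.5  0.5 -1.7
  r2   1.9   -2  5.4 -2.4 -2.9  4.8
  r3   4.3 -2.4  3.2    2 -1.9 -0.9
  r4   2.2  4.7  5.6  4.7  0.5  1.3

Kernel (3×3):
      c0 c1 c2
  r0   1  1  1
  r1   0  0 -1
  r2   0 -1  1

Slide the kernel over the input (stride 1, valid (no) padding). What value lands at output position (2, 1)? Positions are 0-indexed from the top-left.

-1.9

The receptive field on the input at this output position is [-2 5.4 -2.4 / -2.4 3.2 2 / 4.7 5.6 4.7]. Elementwise product with the kernel and sum: -2·1 + 5.4·1 + -2.4·1 + 2·-1 + 5.6·-1 + 4.7·1.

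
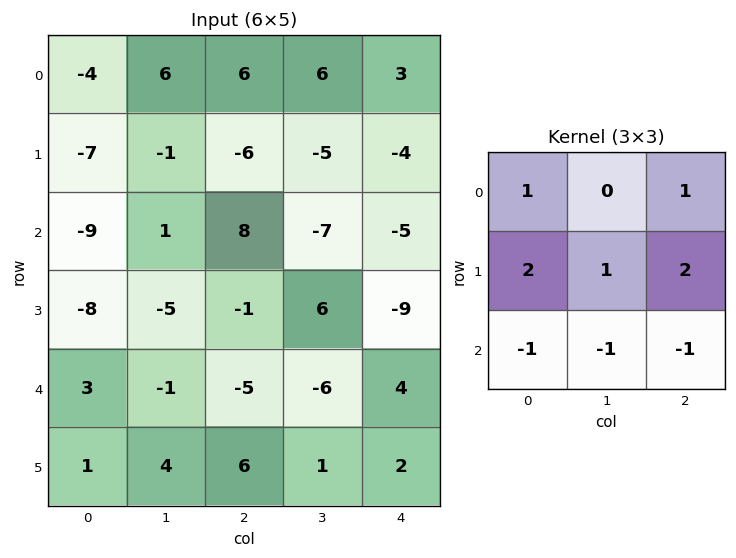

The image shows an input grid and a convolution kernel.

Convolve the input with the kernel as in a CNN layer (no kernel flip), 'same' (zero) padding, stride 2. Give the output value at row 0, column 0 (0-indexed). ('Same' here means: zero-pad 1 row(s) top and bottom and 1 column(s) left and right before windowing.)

The receptive field on the zero-padded input at this output position is [0 0 0 / 0 -4 6 / 0 -7 -1]. Elementwise product with the kernel and sum: 0·1 + 0·1 + 0·2 + -4·1 + 6·2 + 0·-1 + -7·-1 + -1·-1.

16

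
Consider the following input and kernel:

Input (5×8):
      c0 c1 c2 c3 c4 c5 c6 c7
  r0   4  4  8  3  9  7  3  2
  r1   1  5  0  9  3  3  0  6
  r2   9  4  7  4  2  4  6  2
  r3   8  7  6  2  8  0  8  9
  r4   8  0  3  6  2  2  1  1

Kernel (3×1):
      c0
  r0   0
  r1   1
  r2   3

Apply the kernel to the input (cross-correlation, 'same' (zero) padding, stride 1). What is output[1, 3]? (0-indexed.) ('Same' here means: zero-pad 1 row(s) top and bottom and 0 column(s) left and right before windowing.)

21

The receptive field on the zero-padded input at this output position is [3 / 9 / 4]. Elementwise product with the kernel and sum: 9·1 + 4·3.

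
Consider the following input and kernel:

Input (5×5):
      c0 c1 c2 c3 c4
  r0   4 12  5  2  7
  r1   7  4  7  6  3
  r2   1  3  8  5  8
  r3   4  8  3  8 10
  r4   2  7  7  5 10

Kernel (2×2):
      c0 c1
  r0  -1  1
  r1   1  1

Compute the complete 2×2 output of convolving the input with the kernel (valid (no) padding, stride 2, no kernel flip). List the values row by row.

19 10
14 8

Output[0,0]: The receptive field on the input at this output position is [4 12 / 7 4]. Elementwise product with the kernel and sum: 4·-1 + 12·1 + 7·1 + 4·1.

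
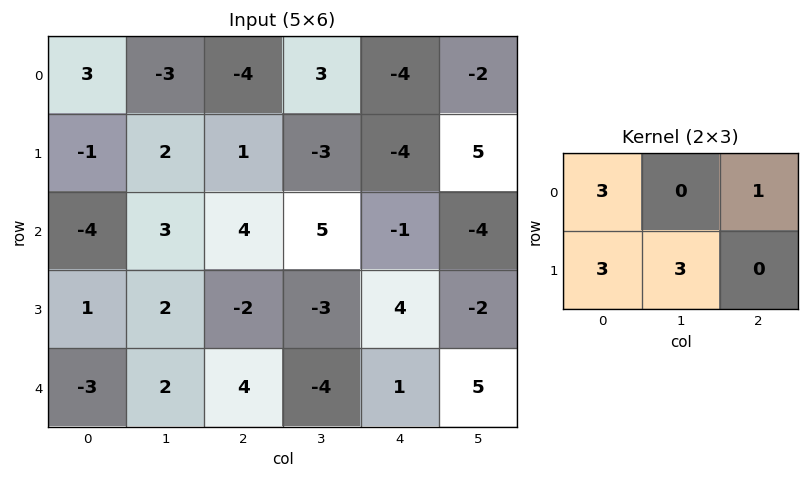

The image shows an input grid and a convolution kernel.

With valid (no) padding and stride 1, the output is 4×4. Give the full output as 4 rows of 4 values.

8 3 -22 -14
-5 24 26 8
1 14 -4 14
-2 21 -2 -20

Output[0,0]: The receptive field on the input at this output position is [3 -3 -4 / -1 2 1]. Elementwise product with the kernel and sum: 3·3 + -4·1 + -1·3 + 2·3.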